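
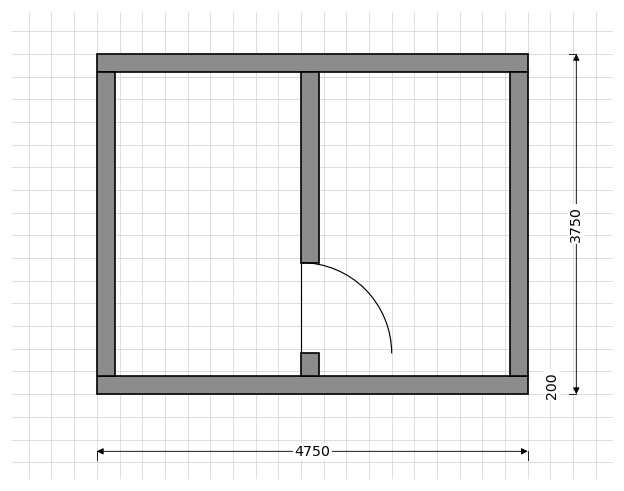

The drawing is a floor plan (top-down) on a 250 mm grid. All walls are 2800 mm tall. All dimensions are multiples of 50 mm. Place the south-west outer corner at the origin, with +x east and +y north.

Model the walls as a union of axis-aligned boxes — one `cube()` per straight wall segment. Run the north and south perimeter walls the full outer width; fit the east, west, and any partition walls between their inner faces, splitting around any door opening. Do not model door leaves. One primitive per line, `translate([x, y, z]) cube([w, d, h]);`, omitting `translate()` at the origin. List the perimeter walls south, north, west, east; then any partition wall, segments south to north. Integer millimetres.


cube([4750, 200, 2800]);
translate([0, 3550, 0]) cube([4750, 200, 2800]);
translate([0, 200, 0]) cube([200, 3350, 2800]);
translate([4550, 200, 0]) cube([200, 3350, 2800]);
translate([2250, 200, 0]) cube([200, 250, 2800]);
translate([2250, 1450, 0]) cube([200, 2100, 2800]);


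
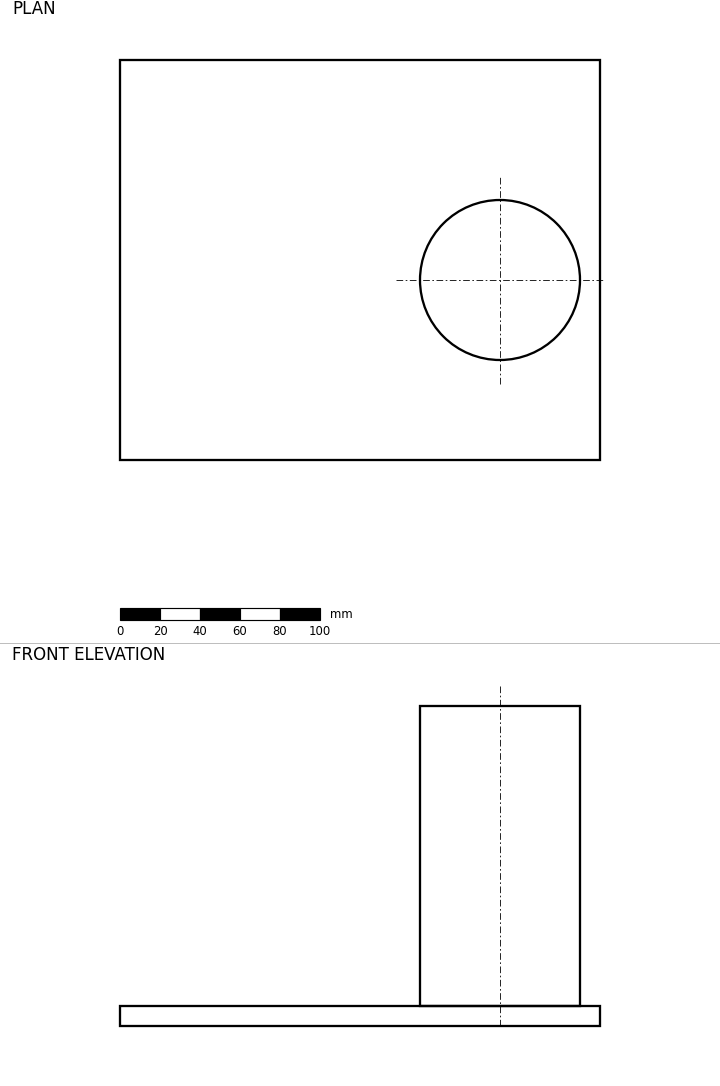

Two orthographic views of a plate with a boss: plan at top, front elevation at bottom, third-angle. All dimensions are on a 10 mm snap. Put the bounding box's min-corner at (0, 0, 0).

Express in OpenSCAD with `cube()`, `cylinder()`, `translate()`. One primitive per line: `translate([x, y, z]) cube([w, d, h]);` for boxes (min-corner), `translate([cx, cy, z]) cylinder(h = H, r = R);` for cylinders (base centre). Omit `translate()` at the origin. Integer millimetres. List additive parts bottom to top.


cube([240, 200, 10]);
translate([190, 90, 10]) cylinder(h = 150, r = 40);


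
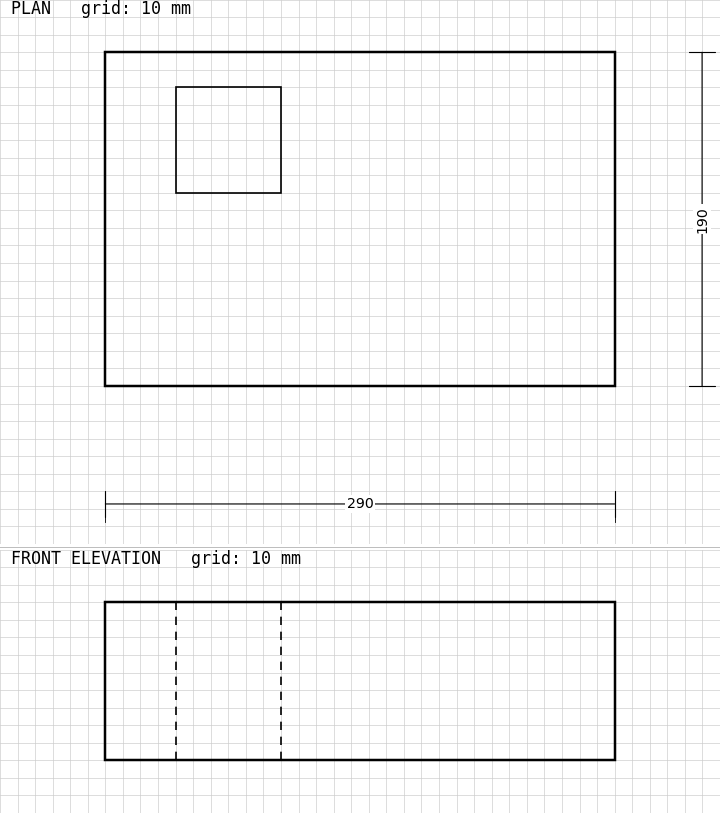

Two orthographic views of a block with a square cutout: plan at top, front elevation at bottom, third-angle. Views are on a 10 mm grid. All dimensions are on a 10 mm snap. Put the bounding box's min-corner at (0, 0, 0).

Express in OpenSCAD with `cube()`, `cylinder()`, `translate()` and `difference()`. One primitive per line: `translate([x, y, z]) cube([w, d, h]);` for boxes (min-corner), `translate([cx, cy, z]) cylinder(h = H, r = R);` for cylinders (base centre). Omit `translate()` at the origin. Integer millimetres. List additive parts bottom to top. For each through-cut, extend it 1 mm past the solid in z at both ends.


difference() {
  cube([290, 190, 90]);
  translate([40, 110, -1]) cube([60, 60, 92]);
}


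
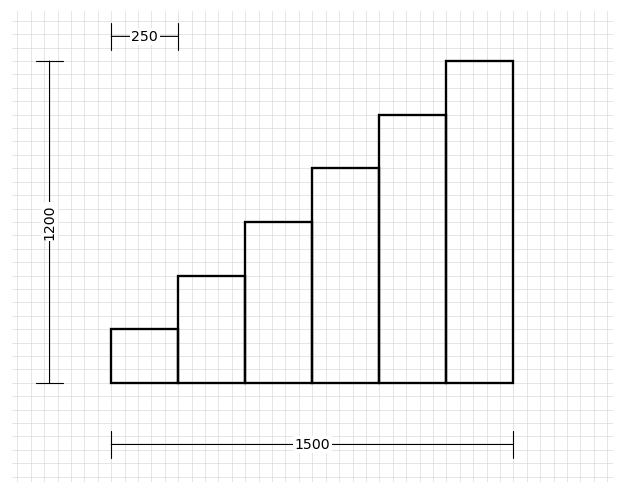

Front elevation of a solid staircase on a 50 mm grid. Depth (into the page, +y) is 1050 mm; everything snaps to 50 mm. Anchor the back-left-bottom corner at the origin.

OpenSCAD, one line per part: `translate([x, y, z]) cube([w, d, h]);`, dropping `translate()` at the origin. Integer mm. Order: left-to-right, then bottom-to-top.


cube([250, 1050, 200]);
translate([250, 0, 0]) cube([250, 1050, 400]);
translate([500, 0, 0]) cube([250, 1050, 600]);
translate([750, 0, 0]) cube([250, 1050, 800]);
translate([1000, 0, 0]) cube([250, 1050, 1000]);
translate([1250, 0, 0]) cube([250, 1050, 1200]);


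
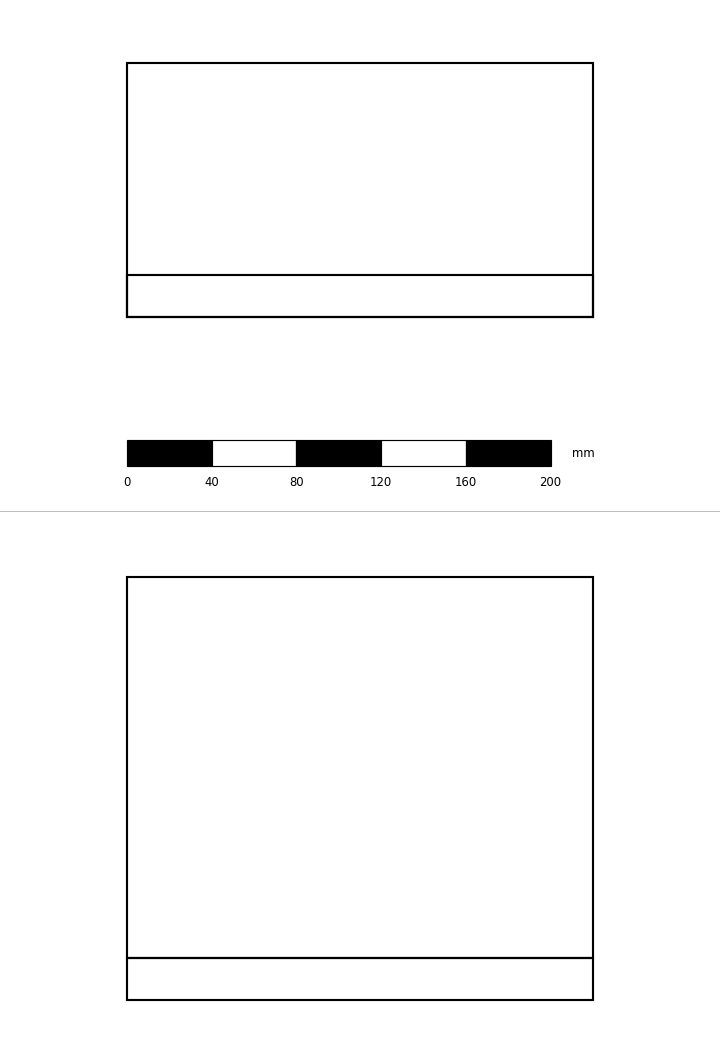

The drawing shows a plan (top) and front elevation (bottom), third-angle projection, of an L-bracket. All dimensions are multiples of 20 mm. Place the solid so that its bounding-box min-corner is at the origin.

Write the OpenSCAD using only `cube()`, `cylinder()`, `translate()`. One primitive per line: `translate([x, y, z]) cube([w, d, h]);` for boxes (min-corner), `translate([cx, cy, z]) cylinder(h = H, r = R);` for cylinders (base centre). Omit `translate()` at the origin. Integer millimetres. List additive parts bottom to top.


cube([220, 120, 20]);
translate([0, 0, 20]) cube([220, 20, 180]);


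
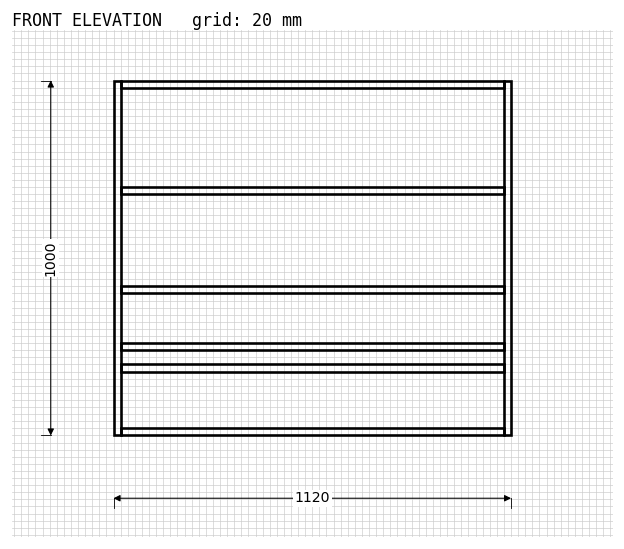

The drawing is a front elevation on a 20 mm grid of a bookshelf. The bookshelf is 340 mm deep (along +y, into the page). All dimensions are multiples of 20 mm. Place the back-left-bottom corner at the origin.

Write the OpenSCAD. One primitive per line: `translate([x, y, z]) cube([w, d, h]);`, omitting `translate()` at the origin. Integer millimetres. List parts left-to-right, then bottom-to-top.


cube([20, 340, 1000]);
translate([20, 0, 0]) cube([1080, 340, 20]);
translate([20, 0, 180]) cube([1080, 340, 20]);
translate([20, 0, 240]) cube([1080, 340, 20]);
translate([20, 0, 400]) cube([1080, 340, 20]);
translate([20, 0, 680]) cube([1080, 340, 20]);
translate([20, 0, 980]) cube([1080, 340, 20]);
translate([1100, 0, 0]) cube([20, 340, 1000]);


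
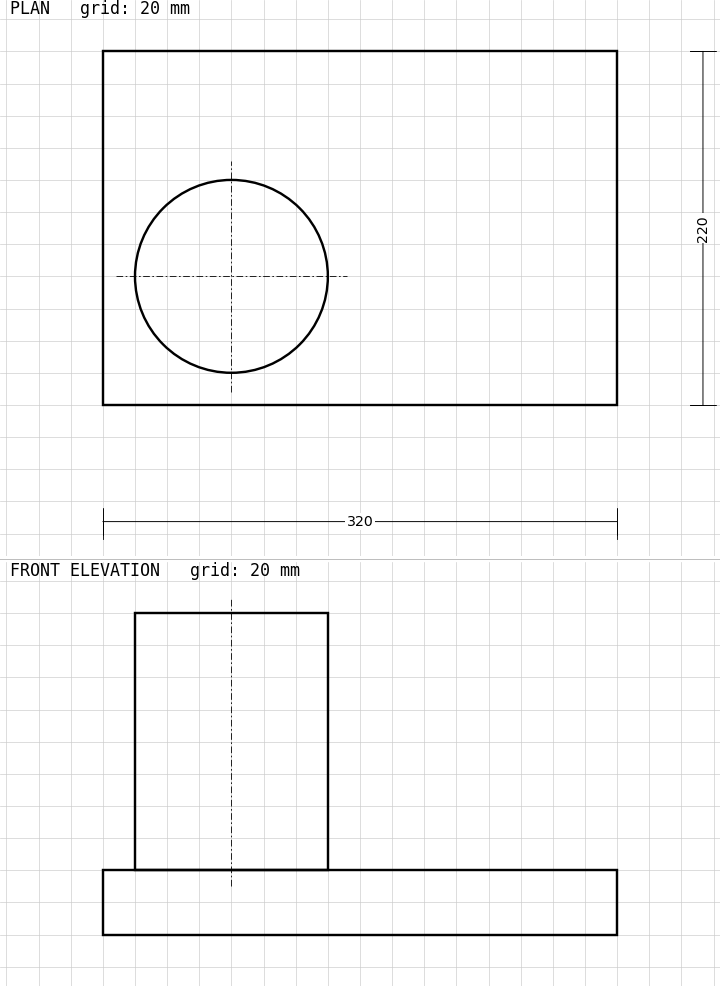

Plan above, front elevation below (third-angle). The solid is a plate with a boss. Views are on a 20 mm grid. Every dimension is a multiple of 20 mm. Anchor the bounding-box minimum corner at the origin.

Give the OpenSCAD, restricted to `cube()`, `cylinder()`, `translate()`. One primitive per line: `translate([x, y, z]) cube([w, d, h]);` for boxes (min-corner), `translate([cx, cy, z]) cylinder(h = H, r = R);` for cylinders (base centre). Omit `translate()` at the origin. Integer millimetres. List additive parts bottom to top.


cube([320, 220, 40]);
translate([80, 80, 40]) cylinder(h = 160, r = 60);


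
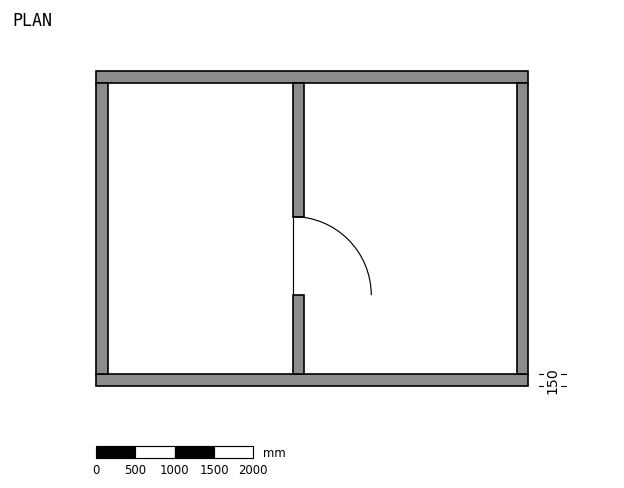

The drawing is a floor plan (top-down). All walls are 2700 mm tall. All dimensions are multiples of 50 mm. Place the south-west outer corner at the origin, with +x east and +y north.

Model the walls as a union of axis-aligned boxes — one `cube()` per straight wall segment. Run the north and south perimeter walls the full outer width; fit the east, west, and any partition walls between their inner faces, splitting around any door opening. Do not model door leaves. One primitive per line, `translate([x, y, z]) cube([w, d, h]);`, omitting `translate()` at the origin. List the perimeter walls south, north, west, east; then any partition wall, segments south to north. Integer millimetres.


cube([5500, 150, 2700]);
translate([0, 3850, 0]) cube([5500, 150, 2700]);
translate([0, 150, 0]) cube([150, 3700, 2700]);
translate([5350, 150, 0]) cube([150, 3700, 2700]);
translate([2500, 150, 0]) cube([150, 1000, 2700]);
translate([2500, 2150, 0]) cube([150, 1700, 2700]);


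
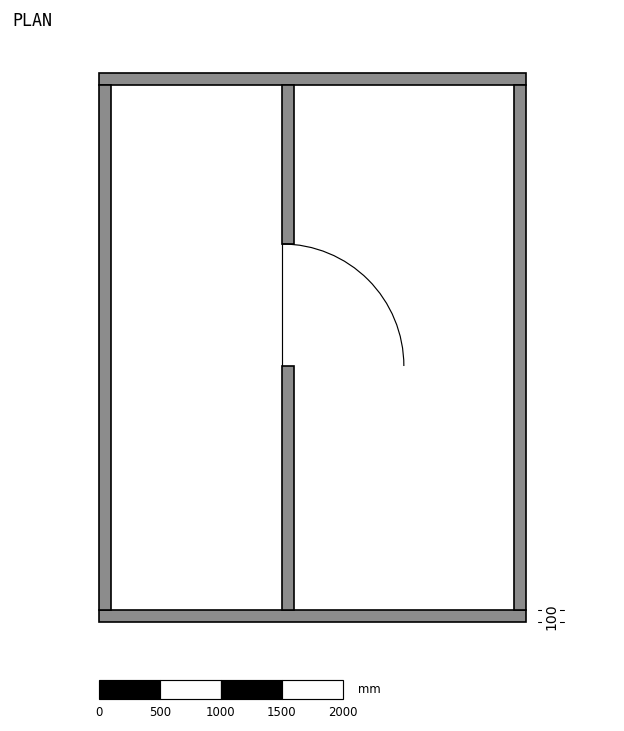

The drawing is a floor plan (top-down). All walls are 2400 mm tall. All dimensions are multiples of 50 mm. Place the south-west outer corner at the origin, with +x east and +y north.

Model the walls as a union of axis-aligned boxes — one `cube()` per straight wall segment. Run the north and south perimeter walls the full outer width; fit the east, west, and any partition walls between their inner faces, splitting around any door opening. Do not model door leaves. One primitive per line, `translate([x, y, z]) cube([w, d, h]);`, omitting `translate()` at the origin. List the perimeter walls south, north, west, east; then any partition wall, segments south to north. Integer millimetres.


cube([3500, 100, 2400]);
translate([0, 4400, 0]) cube([3500, 100, 2400]);
translate([0, 100, 0]) cube([100, 4300, 2400]);
translate([3400, 100, 0]) cube([100, 4300, 2400]);
translate([1500, 100, 0]) cube([100, 2000, 2400]);
translate([1500, 3100, 0]) cube([100, 1300, 2400]);


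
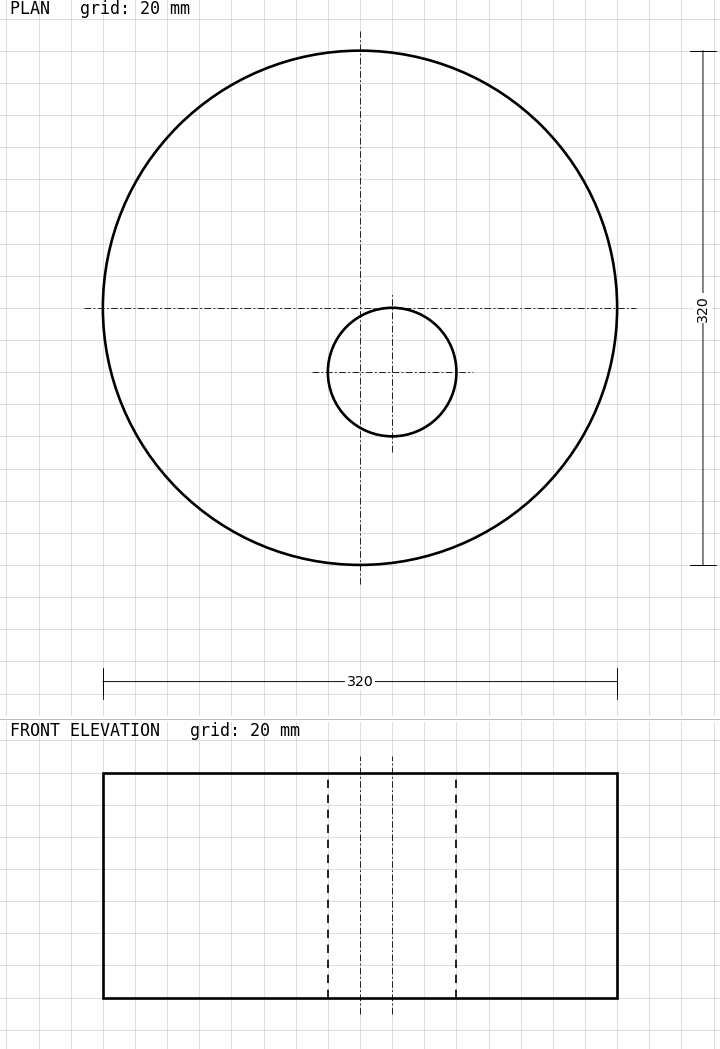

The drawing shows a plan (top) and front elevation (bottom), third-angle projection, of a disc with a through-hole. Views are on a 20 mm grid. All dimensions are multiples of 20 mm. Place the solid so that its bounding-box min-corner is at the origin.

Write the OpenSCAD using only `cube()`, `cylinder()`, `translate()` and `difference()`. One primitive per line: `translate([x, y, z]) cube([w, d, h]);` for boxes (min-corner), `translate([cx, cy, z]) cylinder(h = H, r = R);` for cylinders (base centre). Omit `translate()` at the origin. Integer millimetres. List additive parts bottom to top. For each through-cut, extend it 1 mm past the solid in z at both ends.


difference() {
  translate([160, 160, 0]) cylinder(h = 140, r = 160);
  translate([180, 120, -1]) cylinder(h = 142, r = 40);
}


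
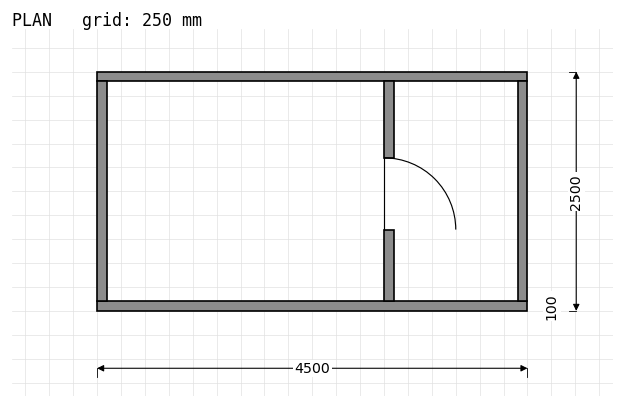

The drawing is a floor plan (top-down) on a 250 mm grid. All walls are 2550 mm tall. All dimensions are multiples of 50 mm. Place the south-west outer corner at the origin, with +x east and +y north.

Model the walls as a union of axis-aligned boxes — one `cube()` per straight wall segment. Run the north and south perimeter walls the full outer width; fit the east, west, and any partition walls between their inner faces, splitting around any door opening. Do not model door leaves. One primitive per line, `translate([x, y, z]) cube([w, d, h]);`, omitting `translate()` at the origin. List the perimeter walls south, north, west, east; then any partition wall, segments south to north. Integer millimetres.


cube([4500, 100, 2550]);
translate([0, 2400, 0]) cube([4500, 100, 2550]);
translate([0, 100, 0]) cube([100, 2300, 2550]);
translate([4400, 100, 0]) cube([100, 2300, 2550]);
translate([3000, 100, 0]) cube([100, 750, 2550]);
translate([3000, 1600, 0]) cube([100, 800, 2550]);


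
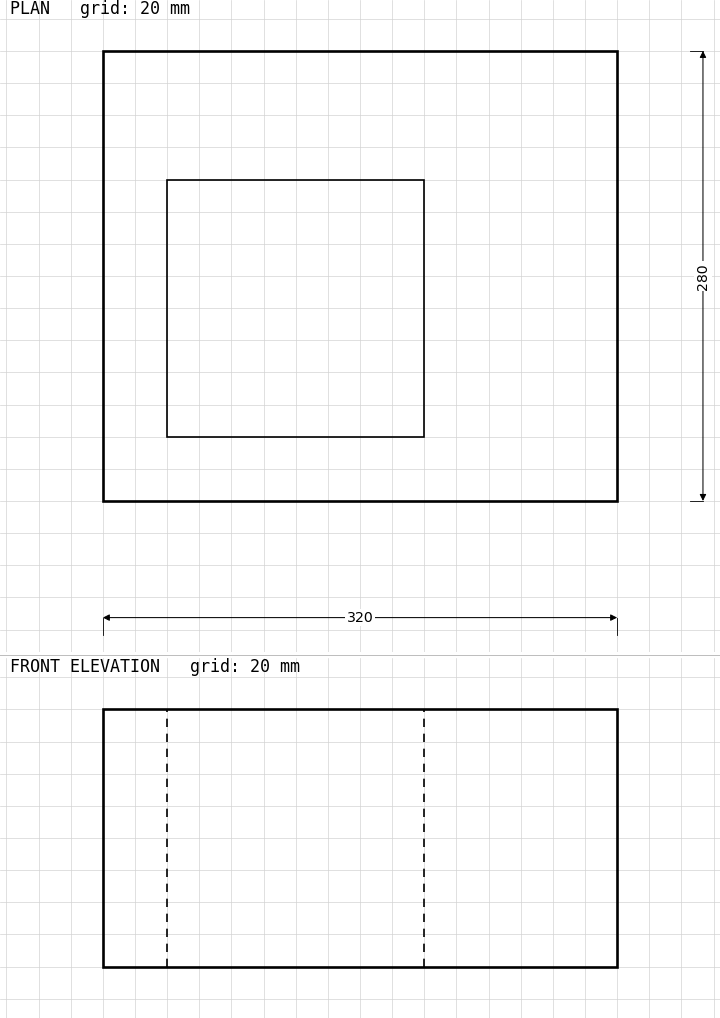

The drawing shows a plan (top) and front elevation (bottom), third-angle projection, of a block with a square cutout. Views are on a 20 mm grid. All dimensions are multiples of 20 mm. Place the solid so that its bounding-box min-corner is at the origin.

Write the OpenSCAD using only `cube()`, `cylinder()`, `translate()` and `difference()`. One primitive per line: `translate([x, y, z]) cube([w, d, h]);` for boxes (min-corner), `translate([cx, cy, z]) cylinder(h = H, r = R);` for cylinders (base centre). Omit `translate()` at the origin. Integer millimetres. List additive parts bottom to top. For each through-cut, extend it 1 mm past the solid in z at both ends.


difference() {
  cube([320, 280, 160]);
  translate([40, 40, -1]) cube([160, 160, 162]);
}


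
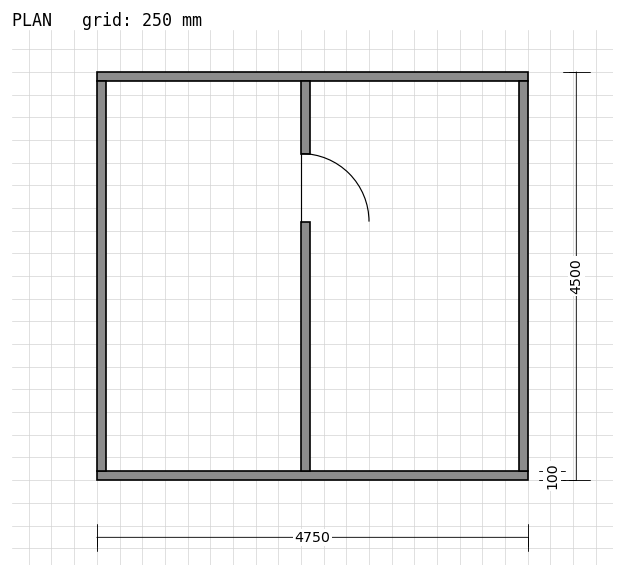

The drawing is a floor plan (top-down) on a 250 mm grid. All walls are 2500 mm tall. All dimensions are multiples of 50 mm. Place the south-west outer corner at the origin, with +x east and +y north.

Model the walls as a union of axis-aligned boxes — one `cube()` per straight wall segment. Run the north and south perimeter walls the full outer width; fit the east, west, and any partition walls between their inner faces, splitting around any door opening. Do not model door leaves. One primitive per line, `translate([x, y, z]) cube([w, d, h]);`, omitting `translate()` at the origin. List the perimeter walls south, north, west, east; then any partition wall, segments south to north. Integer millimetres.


cube([4750, 100, 2500]);
translate([0, 4400, 0]) cube([4750, 100, 2500]);
translate([0, 100, 0]) cube([100, 4300, 2500]);
translate([4650, 100, 0]) cube([100, 4300, 2500]);
translate([2250, 100, 0]) cube([100, 2750, 2500]);
translate([2250, 3600, 0]) cube([100, 800, 2500]);


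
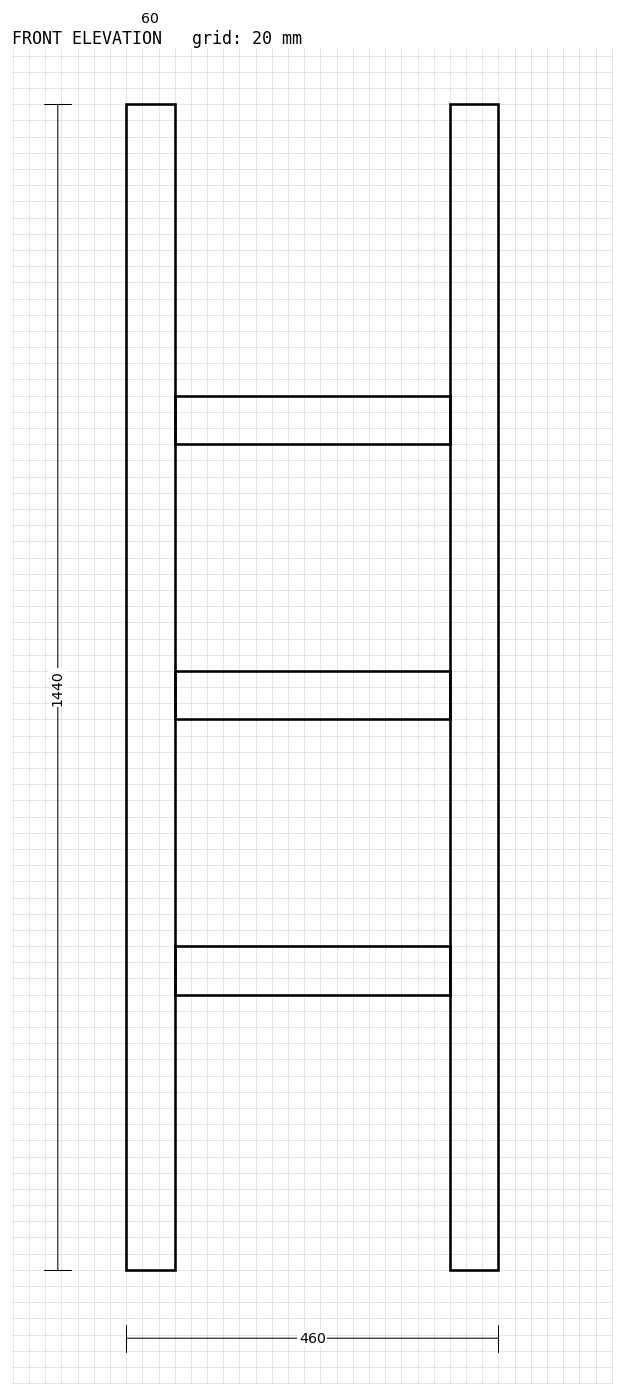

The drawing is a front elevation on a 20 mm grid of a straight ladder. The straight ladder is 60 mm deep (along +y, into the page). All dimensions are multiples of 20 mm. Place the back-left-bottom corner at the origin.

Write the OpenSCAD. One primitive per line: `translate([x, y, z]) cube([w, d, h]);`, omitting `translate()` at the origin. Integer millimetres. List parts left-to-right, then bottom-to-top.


cube([60, 60, 1440]);
translate([60, 0, 340]) cube([340, 60, 60]);
translate([60, 0, 680]) cube([340, 60, 60]);
translate([60, 0, 1020]) cube([340, 60, 60]);
translate([400, 0, 0]) cube([60, 60, 1440]);


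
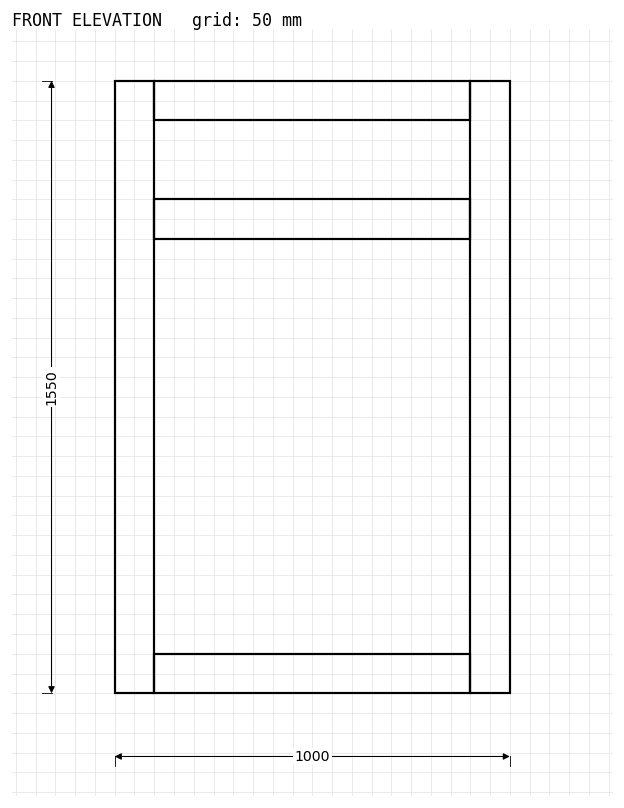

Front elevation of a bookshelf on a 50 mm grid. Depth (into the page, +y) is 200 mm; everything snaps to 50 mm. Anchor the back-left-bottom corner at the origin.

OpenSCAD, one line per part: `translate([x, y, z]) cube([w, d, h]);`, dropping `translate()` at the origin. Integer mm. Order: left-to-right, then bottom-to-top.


cube([100, 200, 1550]);
translate([100, 0, 0]) cube([800, 200, 100]);
translate([100, 0, 1150]) cube([800, 200, 100]);
translate([100, 0, 1450]) cube([800, 200, 100]);
translate([900, 0, 0]) cube([100, 200, 1550]);


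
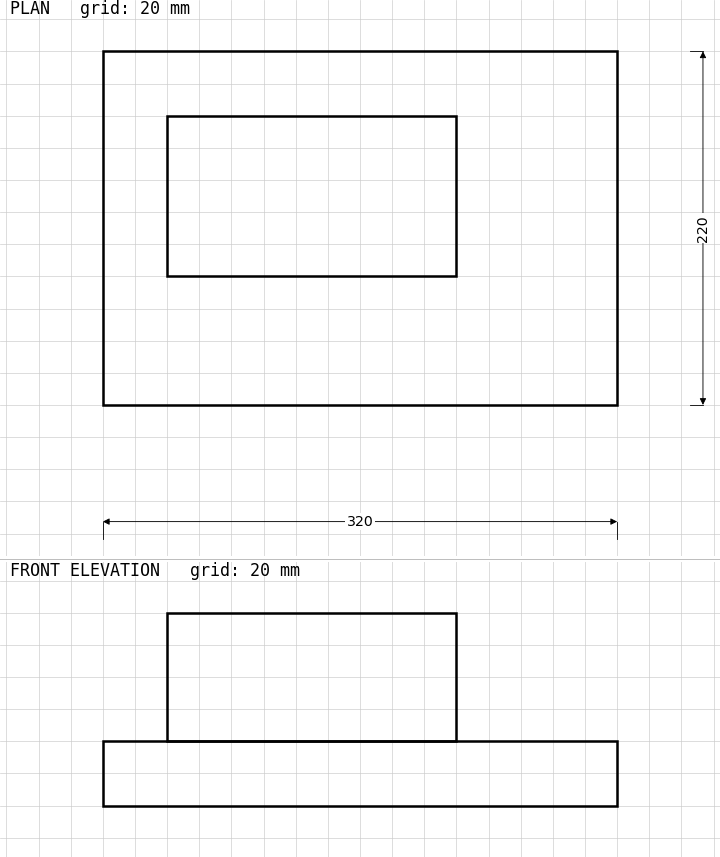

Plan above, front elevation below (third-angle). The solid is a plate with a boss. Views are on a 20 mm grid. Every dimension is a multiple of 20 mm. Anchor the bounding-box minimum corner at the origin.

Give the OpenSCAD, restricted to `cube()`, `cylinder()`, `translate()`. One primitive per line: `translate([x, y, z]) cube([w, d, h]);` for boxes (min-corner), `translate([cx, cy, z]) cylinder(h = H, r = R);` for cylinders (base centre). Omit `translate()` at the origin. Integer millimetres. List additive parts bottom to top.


cube([320, 220, 40]);
translate([40, 80, 40]) cube([180, 100, 80]);


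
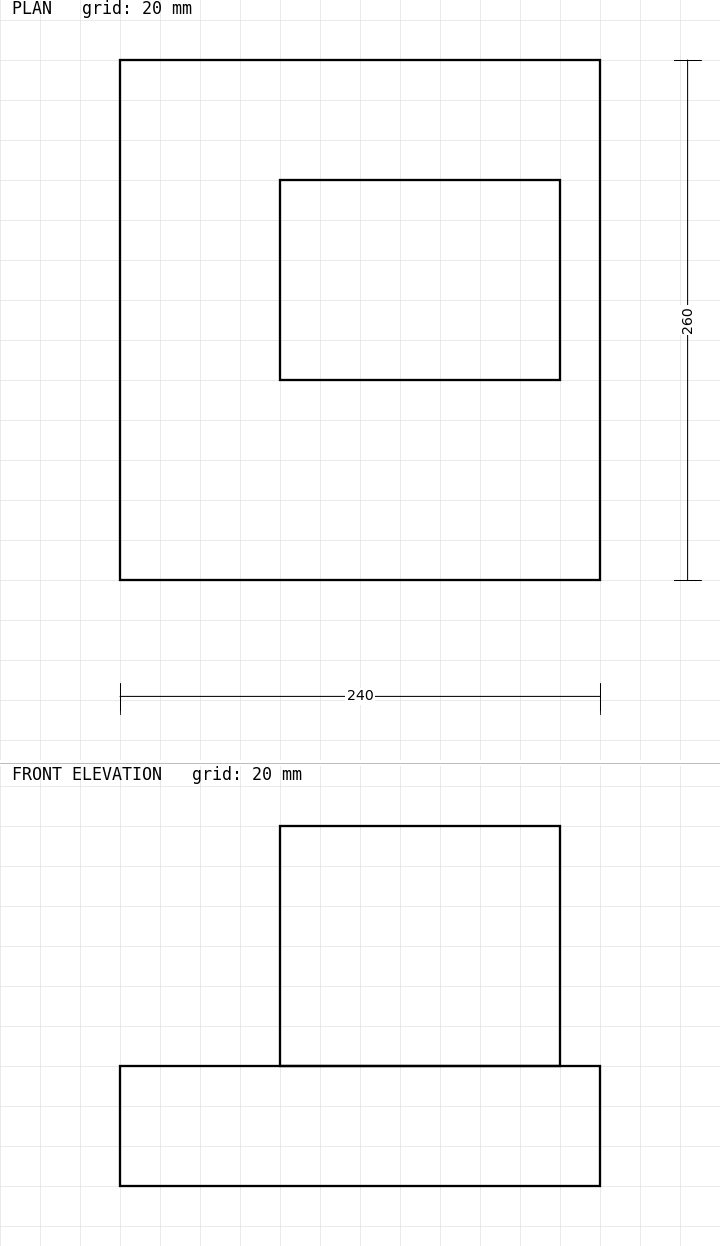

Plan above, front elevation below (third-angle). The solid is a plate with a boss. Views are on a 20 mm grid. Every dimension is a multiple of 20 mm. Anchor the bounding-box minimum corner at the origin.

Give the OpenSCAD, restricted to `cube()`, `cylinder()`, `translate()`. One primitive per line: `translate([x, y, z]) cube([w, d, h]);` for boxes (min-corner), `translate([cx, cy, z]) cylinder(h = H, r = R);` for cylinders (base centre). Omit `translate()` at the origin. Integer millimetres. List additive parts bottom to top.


cube([240, 260, 60]);
translate([80, 100, 60]) cube([140, 100, 120]);


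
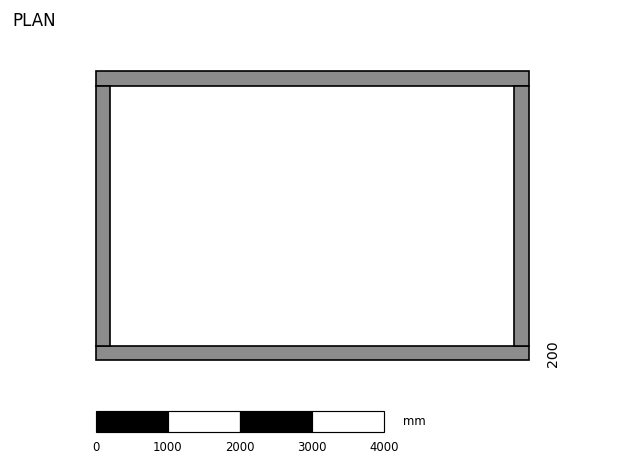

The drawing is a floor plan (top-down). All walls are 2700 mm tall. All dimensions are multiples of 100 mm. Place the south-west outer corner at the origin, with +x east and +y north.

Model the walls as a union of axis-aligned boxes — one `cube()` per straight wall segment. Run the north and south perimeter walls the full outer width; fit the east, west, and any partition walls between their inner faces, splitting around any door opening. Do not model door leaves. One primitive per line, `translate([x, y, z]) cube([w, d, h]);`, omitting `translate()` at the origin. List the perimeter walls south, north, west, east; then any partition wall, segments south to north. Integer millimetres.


cube([6000, 200, 2700]);
translate([0, 3800, 0]) cube([6000, 200, 2700]);
translate([0, 200, 0]) cube([200, 3600, 2700]);
translate([5800, 200, 0]) cube([200, 3600, 2700]);


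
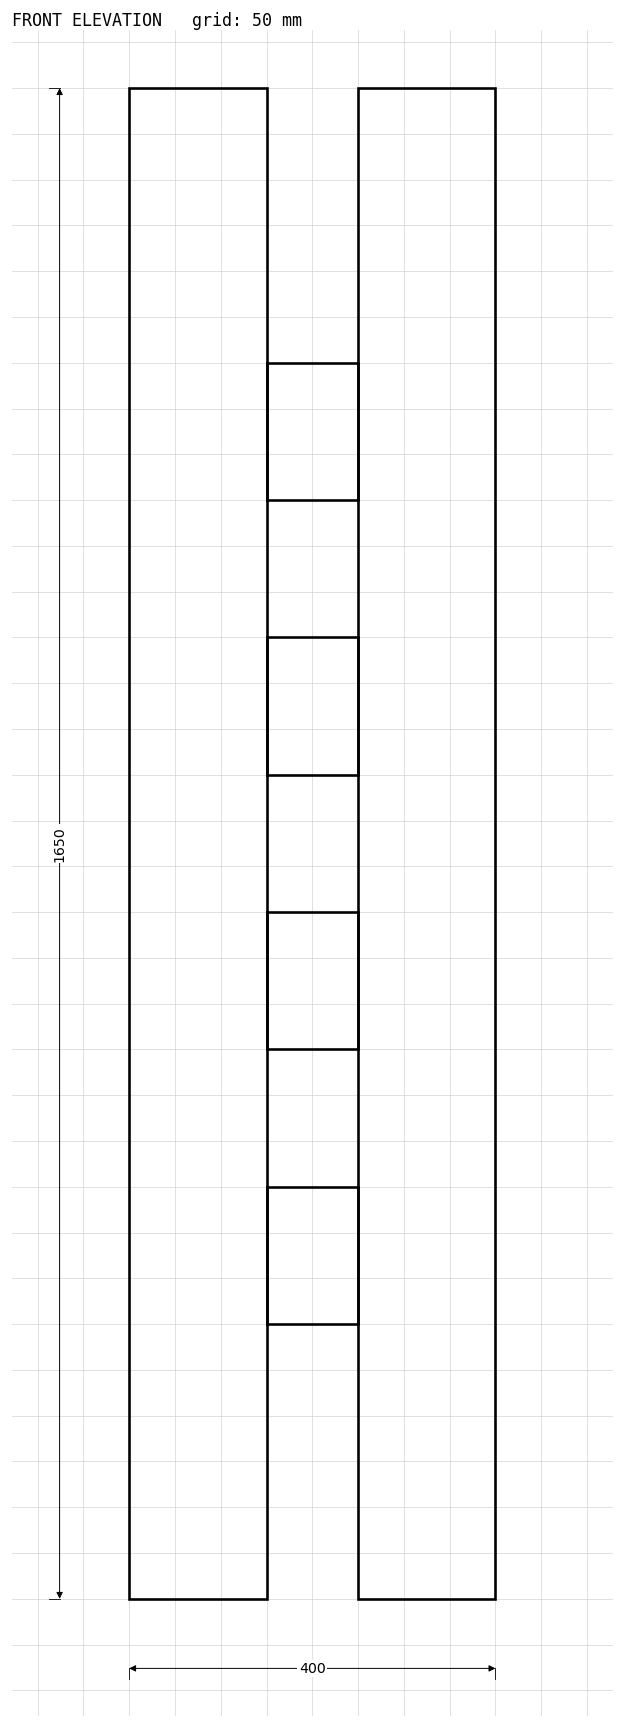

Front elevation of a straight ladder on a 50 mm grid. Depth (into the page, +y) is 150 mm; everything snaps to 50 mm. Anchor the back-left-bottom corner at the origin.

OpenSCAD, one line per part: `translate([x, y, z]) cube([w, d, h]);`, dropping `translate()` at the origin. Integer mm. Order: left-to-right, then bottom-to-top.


cube([150, 150, 1650]);
translate([150, 0, 300]) cube([100, 150, 150]);
translate([150, 0, 600]) cube([100, 150, 150]);
translate([150, 0, 900]) cube([100, 150, 150]);
translate([150, 0, 1200]) cube([100, 150, 150]);
translate([250, 0, 0]) cube([150, 150, 1650]);


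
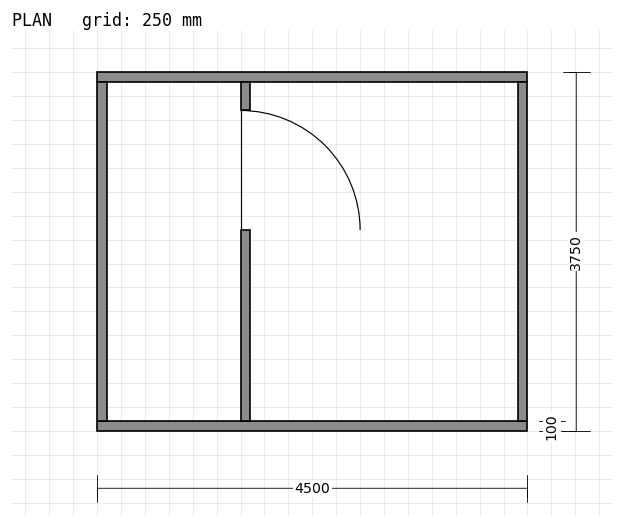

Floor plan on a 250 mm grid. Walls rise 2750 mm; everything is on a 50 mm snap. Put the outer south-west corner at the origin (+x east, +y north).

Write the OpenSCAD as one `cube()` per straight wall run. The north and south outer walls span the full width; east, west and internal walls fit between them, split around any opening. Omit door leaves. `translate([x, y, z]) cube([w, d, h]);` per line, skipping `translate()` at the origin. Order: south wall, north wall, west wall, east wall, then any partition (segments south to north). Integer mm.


cube([4500, 100, 2750]);
translate([0, 3650, 0]) cube([4500, 100, 2750]);
translate([0, 100, 0]) cube([100, 3550, 2750]);
translate([4400, 100, 0]) cube([100, 3550, 2750]);
translate([1500, 100, 0]) cube([100, 2000, 2750]);
translate([1500, 3350, 0]) cube([100, 300, 2750]);


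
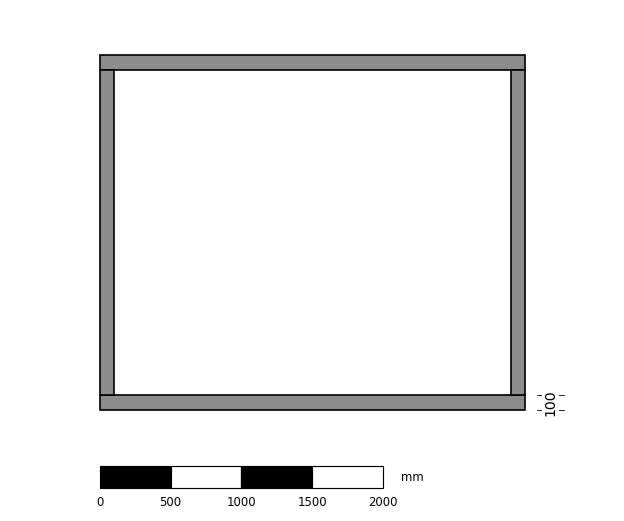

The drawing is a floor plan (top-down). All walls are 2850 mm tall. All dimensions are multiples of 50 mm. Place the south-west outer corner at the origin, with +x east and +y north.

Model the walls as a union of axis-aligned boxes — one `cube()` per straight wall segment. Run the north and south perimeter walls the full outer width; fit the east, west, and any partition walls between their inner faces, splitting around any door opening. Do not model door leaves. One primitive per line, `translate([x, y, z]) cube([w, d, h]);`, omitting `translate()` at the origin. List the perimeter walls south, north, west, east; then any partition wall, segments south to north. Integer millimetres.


cube([3000, 100, 2850]);
translate([0, 2400, 0]) cube([3000, 100, 2850]);
translate([0, 100, 0]) cube([100, 2300, 2850]);
translate([2900, 100, 0]) cube([100, 2300, 2850]);


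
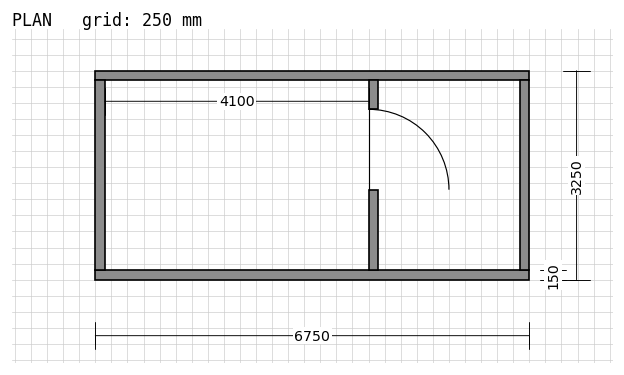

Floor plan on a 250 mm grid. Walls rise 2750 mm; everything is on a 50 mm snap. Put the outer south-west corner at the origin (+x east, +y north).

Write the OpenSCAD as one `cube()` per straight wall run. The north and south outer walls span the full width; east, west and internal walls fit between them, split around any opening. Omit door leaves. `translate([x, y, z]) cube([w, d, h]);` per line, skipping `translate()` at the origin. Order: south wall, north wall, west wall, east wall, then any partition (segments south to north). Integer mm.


cube([6750, 150, 2750]);
translate([0, 3100, 0]) cube([6750, 150, 2750]);
translate([0, 150, 0]) cube([150, 2950, 2750]);
translate([6600, 150, 0]) cube([150, 2950, 2750]);
translate([4250, 150, 0]) cube([150, 1250, 2750]);
translate([4250, 2650, 0]) cube([150, 450, 2750]);


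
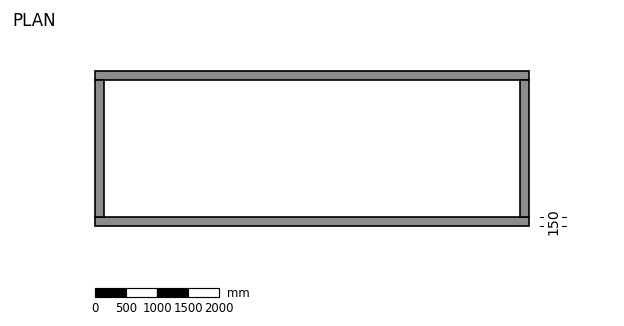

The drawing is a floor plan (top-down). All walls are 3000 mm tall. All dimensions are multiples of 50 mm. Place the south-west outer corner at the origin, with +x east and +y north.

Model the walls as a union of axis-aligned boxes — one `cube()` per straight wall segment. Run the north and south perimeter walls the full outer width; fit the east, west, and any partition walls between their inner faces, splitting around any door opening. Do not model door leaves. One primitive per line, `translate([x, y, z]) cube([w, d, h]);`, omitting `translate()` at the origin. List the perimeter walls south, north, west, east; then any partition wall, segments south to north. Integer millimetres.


cube([7000, 150, 3000]);
translate([0, 2350, 0]) cube([7000, 150, 3000]);
translate([0, 150, 0]) cube([150, 2200, 3000]);
translate([6850, 150, 0]) cube([150, 2200, 3000]);


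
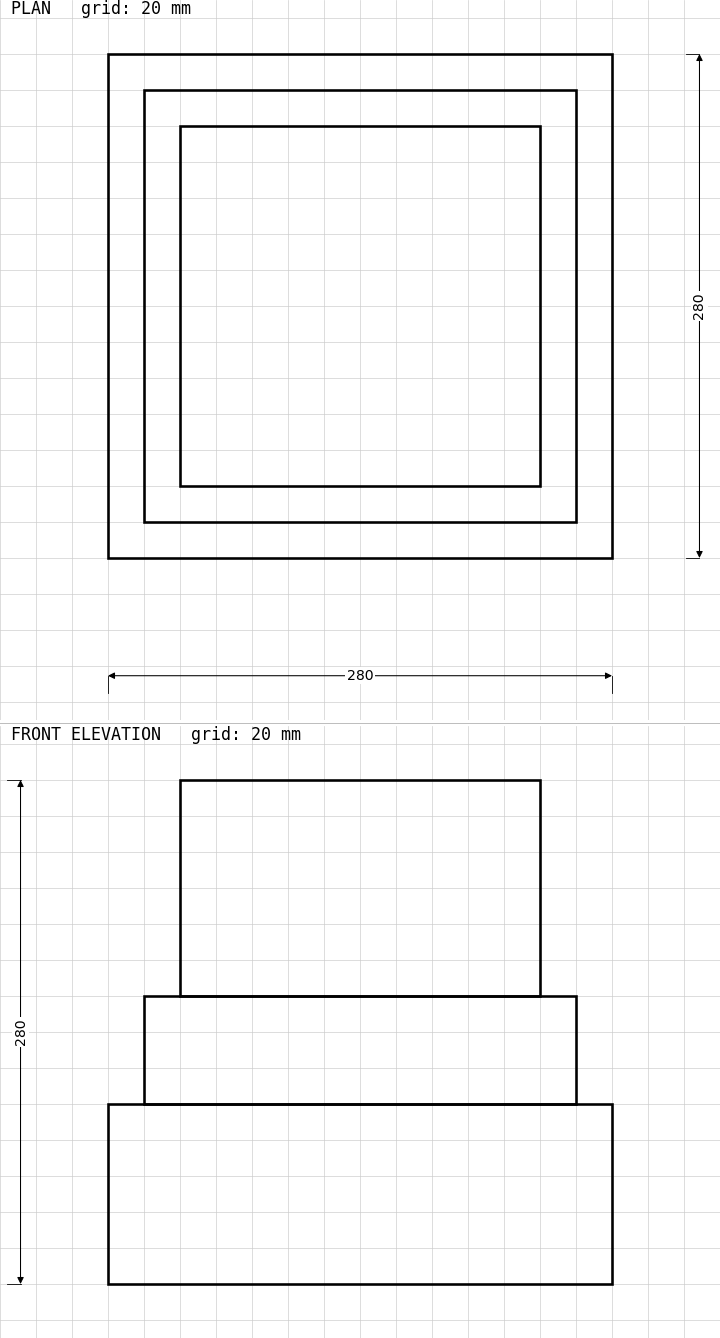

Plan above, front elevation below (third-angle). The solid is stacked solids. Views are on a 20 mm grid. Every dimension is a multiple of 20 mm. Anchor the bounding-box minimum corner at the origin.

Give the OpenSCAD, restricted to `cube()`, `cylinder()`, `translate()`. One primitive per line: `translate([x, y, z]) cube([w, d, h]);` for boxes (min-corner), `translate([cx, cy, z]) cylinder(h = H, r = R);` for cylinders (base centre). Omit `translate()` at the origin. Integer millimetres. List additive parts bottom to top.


cube([280, 280, 100]);
translate([20, 20, 100]) cube([240, 240, 60]);
translate([40, 40, 160]) cube([200, 200, 120]);


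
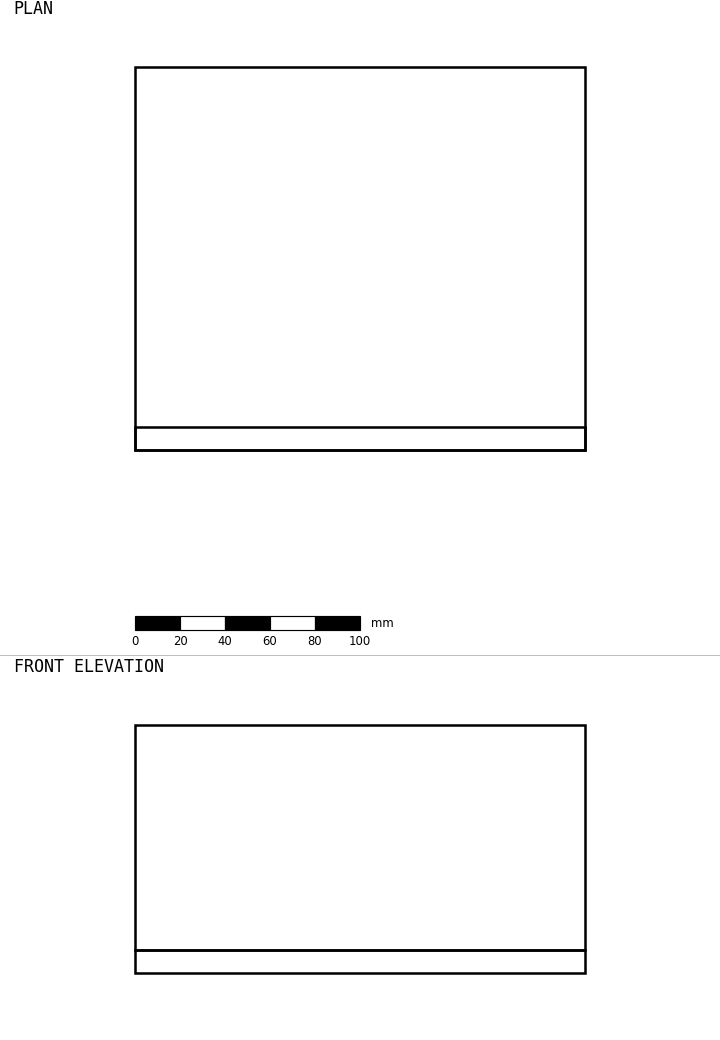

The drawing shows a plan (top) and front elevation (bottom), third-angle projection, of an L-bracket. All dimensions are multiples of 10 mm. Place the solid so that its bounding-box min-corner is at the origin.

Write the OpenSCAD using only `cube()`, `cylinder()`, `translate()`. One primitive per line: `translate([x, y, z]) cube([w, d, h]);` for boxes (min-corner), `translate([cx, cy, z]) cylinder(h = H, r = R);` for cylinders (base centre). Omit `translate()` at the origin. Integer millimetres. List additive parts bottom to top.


cube([200, 170, 10]);
translate([0, 0, 10]) cube([200, 10, 100]);


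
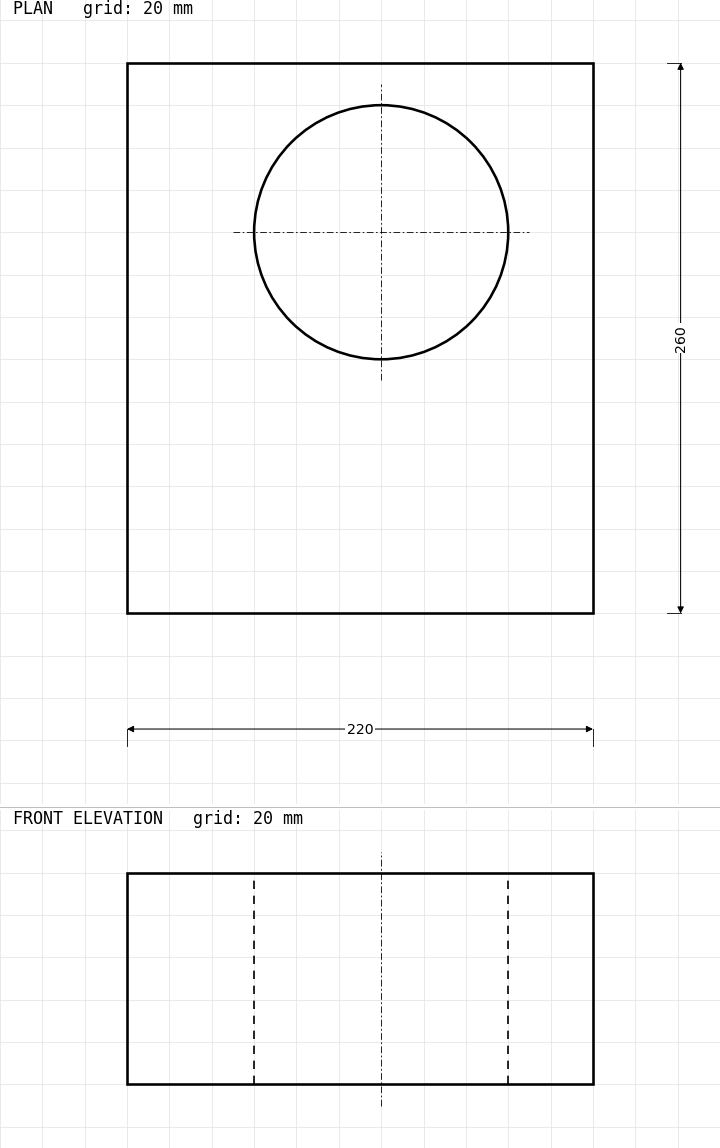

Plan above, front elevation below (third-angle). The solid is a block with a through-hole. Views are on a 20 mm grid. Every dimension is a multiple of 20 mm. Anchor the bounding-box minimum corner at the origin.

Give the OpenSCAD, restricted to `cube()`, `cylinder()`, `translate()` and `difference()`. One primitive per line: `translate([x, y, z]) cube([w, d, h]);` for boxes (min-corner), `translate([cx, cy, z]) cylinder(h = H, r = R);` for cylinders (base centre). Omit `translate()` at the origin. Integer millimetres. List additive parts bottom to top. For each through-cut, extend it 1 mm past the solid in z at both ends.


difference() {
  cube([220, 260, 100]);
  translate([120, 180, -1]) cylinder(h = 102, r = 60);
}


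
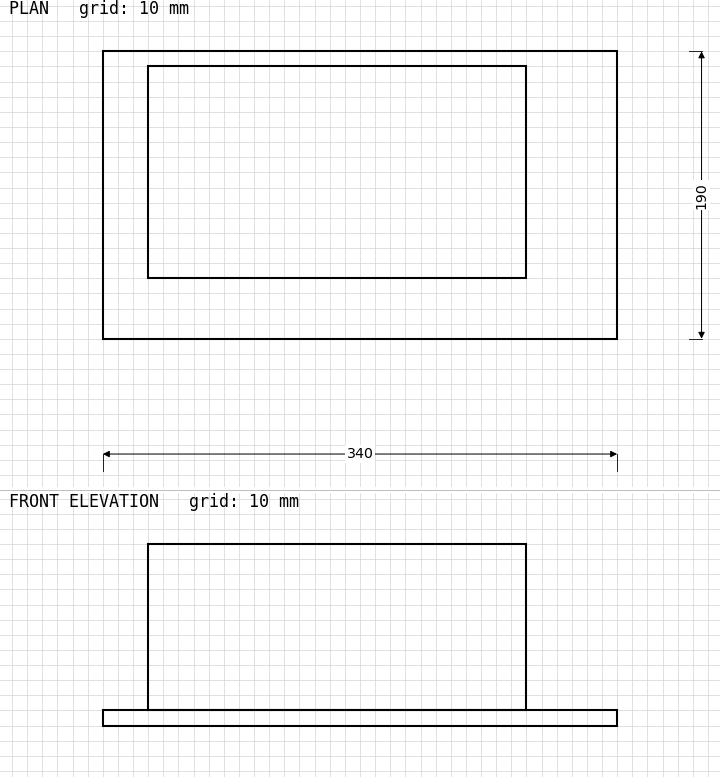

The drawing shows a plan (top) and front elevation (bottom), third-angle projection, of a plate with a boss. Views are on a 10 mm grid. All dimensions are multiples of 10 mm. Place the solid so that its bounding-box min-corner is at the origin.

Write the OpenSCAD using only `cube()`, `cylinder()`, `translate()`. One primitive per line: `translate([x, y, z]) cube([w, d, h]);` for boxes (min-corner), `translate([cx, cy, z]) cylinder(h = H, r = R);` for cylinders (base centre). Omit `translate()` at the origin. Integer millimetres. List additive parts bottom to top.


cube([340, 190, 10]);
translate([30, 40, 10]) cube([250, 140, 110]);


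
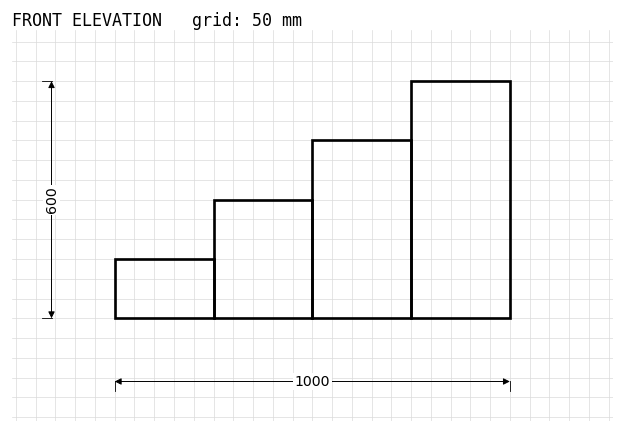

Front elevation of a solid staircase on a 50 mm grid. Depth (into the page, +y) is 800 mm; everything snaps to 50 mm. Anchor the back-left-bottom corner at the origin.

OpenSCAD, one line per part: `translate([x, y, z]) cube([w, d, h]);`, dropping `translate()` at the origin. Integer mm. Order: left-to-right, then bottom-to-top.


cube([250, 800, 150]);
translate([250, 0, 0]) cube([250, 800, 300]);
translate([500, 0, 0]) cube([250, 800, 450]);
translate([750, 0, 0]) cube([250, 800, 600]);


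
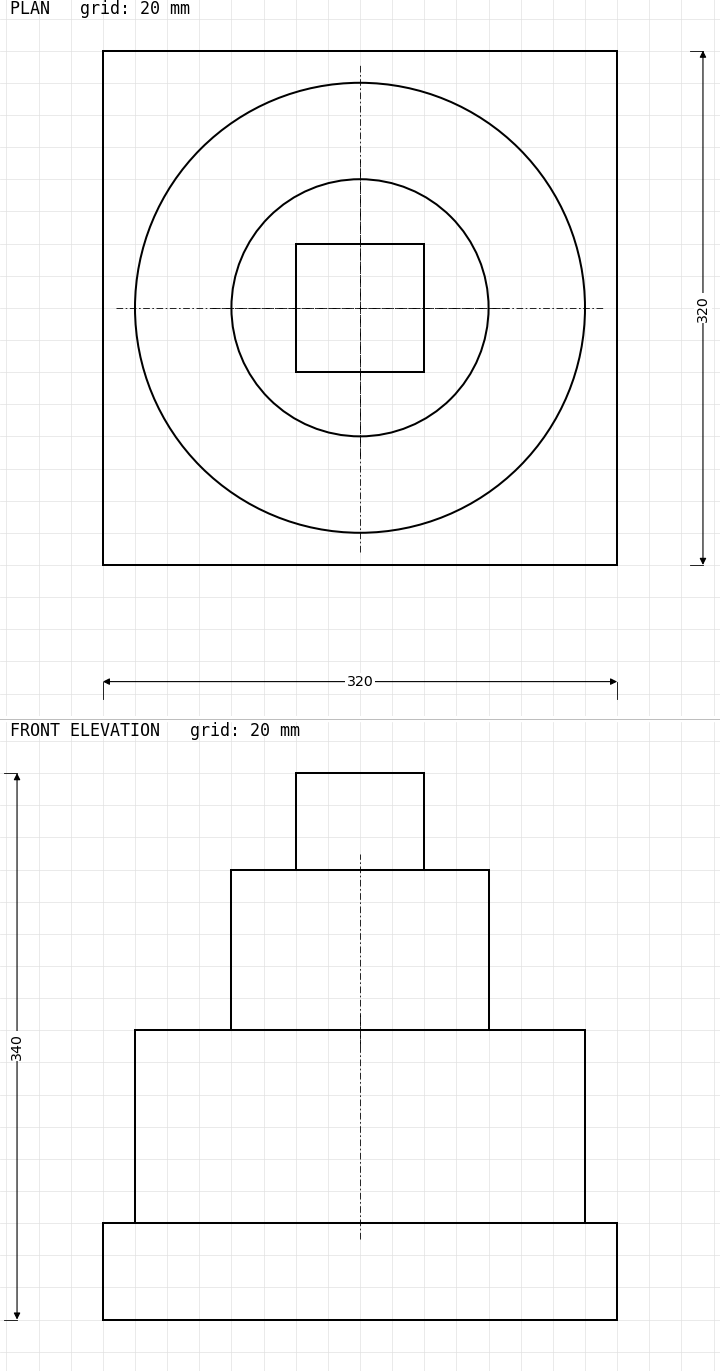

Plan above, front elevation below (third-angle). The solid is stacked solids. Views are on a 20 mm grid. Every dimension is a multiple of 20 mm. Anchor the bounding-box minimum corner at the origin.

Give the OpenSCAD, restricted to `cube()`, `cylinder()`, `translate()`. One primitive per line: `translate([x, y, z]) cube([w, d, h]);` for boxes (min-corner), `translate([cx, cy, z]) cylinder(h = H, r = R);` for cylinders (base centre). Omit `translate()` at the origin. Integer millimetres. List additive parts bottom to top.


cube([320, 320, 60]);
translate([160, 160, 60]) cylinder(h = 120, r = 140);
translate([160, 160, 180]) cylinder(h = 100, r = 80);
translate([120, 120, 280]) cube([80, 80, 60]);


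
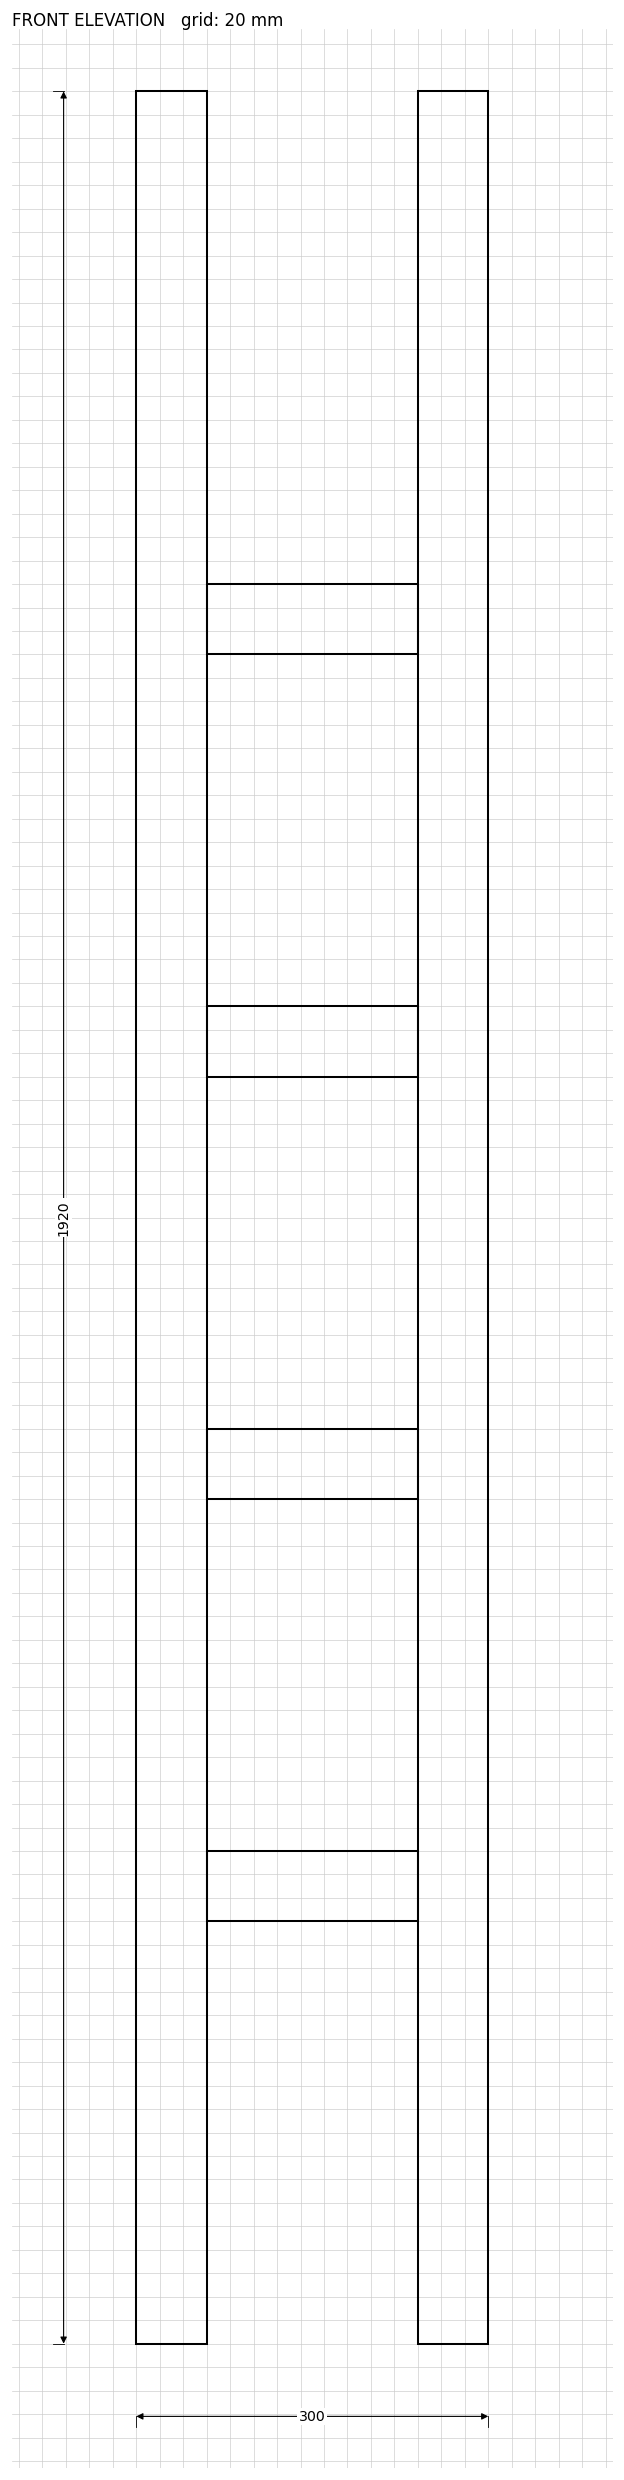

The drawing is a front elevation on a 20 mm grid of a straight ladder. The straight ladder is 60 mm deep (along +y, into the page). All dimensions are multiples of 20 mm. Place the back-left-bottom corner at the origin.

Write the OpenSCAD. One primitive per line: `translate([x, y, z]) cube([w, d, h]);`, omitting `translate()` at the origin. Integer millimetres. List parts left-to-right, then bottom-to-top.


cube([60, 60, 1920]);
translate([60, 0, 360]) cube([180, 60, 60]);
translate([60, 0, 720]) cube([180, 60, 60]);
translate([60, 0, 1080]) cube([180, 60, 60]);
translate([60, 0, 1440]) cube([180, 60, 60]);
translate([240, 0, 0]) cube([60, 60, 1920]);


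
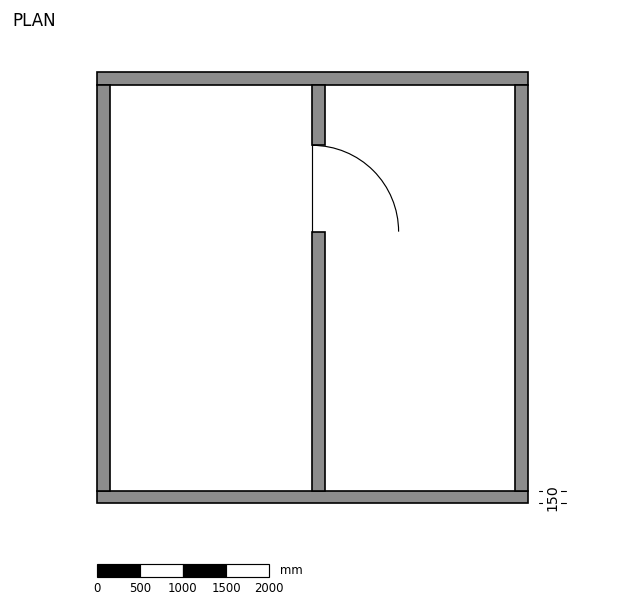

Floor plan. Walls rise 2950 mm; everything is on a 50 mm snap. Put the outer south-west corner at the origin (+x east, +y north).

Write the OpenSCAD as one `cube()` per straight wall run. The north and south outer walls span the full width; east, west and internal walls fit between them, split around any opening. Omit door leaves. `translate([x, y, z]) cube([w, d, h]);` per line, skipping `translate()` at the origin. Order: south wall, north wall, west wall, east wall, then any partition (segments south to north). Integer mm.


cube([5000, 150, 2950]);
translate([0, 4850, 0]) cube([5000, 150, 2950]);
translate([0, 150, 0]) cube([150, 4700, 2950]);
translate([4850, 150, 0]) cube([150, 4700, 2950]);
translate([2500, 150, 0]) cube([150, 3000, 2950]);
translate([2500, 4150, 0]) cube([150, 700, 2950]);


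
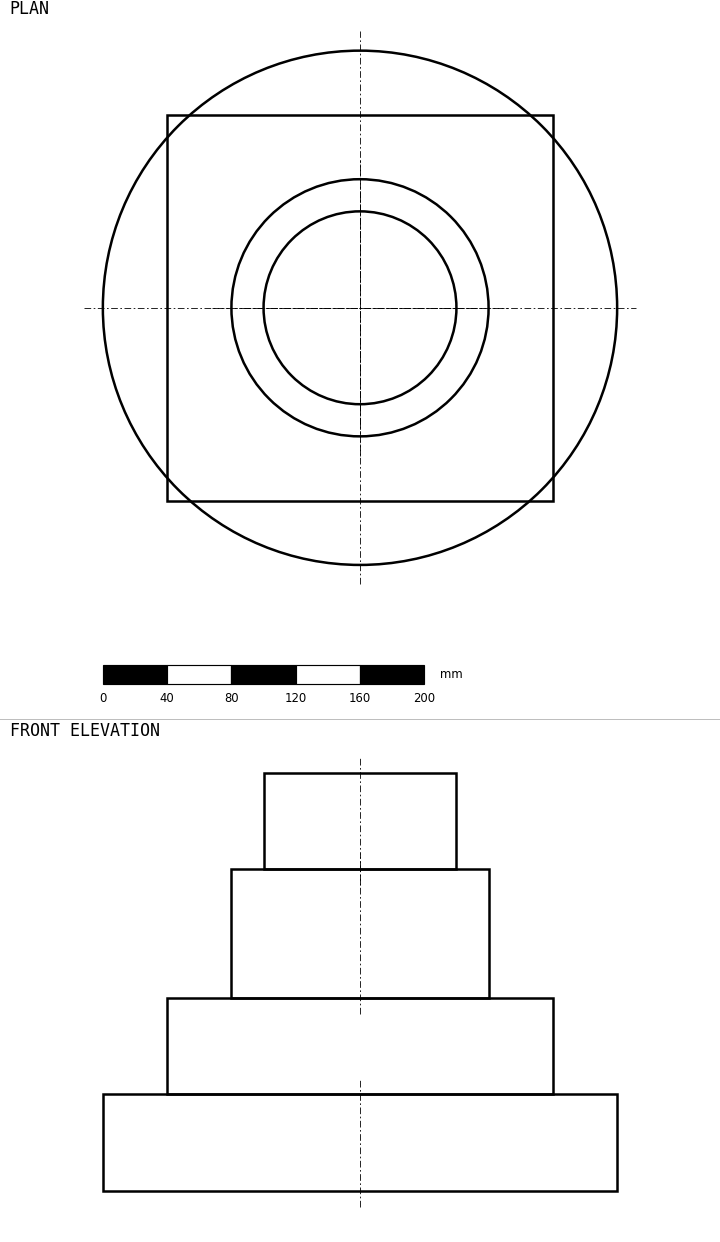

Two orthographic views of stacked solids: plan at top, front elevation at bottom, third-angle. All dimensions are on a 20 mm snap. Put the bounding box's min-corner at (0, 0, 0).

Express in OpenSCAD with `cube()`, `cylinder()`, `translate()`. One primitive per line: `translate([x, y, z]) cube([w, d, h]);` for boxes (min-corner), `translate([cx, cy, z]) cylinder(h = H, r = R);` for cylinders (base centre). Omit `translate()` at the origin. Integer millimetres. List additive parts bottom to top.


translate([160, 160, 0]) cylinder(h = 60, r = 160);
translate([40, 40, 60]) cube([240, 240, 60]);
translate([160, 160, 120]) cylinder(h = 80, r = 80);
translate([160, 160, 200]) cylinder(h = 60, r = 60);


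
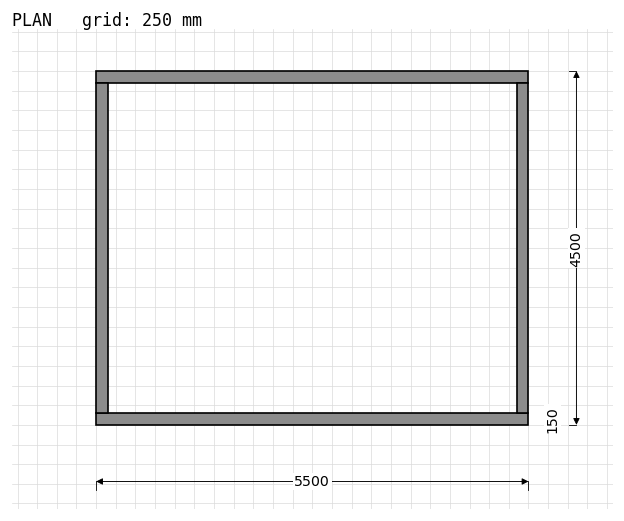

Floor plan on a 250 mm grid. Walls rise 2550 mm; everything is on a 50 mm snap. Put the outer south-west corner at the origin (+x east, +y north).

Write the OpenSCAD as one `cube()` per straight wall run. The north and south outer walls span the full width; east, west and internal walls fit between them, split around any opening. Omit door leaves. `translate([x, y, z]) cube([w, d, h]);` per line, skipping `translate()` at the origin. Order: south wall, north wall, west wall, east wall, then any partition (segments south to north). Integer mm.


cube([5500, 150, 2550]);
translate([0, 4350, 0]) cube([5500, 150, 2550]);
translate([0, 150, 0]) cube([150, 4200, 2550]);
translate([5350, 150, 0]) cube([150, 4200, 2550]);


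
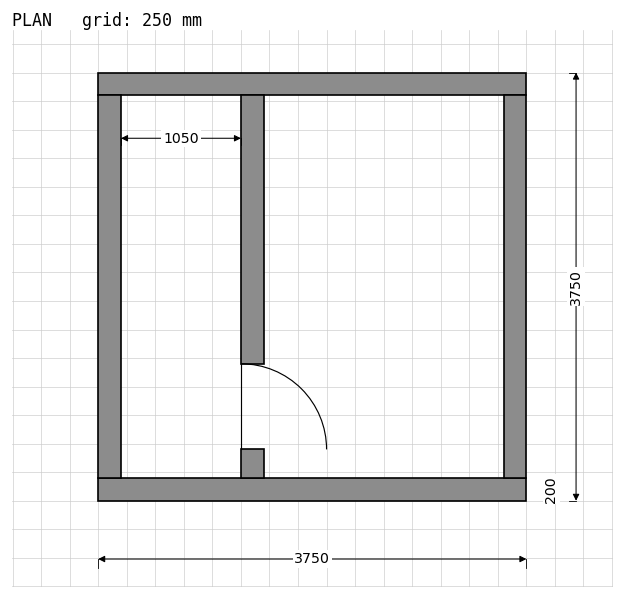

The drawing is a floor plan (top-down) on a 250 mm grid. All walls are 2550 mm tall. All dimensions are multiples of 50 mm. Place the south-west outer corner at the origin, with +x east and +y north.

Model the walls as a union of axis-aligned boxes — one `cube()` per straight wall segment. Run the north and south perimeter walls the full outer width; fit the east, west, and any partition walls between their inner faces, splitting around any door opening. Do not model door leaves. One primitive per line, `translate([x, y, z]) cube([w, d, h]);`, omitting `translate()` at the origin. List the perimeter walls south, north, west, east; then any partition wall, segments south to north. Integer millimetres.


cube([3750, 200, 2550]);
translate([0, 3550, 0]) cube([3750, 200, 2550]);
translate([0, 200, 0]) cube([200, 3350, 2550]);
translate([3550, 200, 0]) cube([200, 3350, 2550]);
translate([1250, 200, 0]) cube([200, 250, 2550]);
translate([1250, 1200, 0]) cube([200, 2350, 2550]);


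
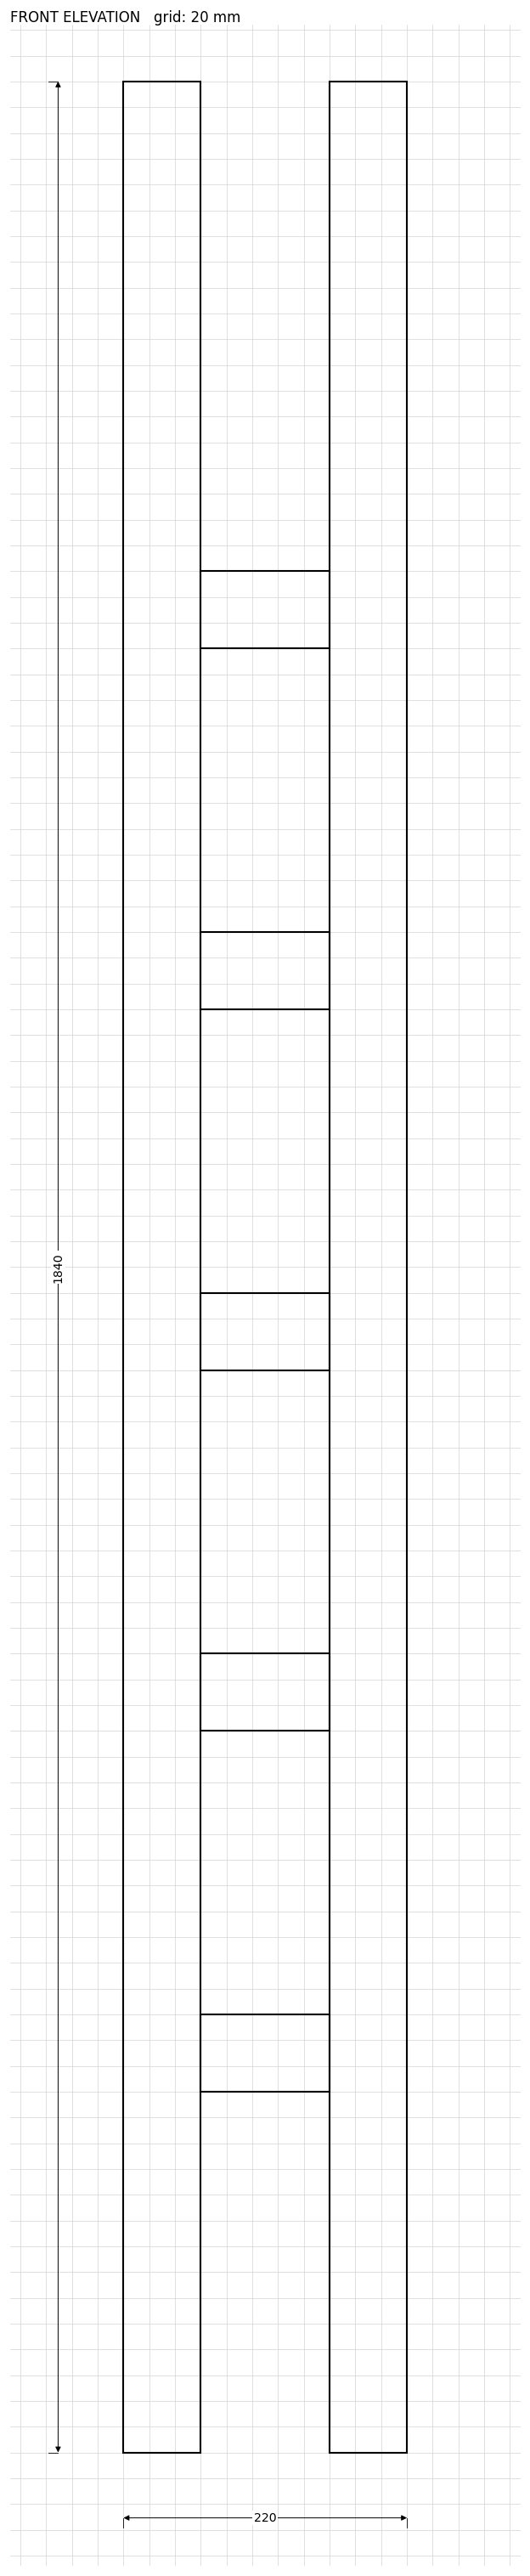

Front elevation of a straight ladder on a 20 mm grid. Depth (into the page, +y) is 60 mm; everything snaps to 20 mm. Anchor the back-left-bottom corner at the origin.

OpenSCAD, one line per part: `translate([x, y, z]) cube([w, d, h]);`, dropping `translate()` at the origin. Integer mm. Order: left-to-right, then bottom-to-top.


cube([60, 60, 1840]);
translate([60, 0, 280]) cube([100, 60, 60]);
translate([60, 0, 560]) cube([100, 60, 60]);
translate([60, 0, 840]) cube([100, 60, 60]);
translate([60, 0, 1120]) cube([100, 60, 60]);
translate([60, 0, 1400]) cube([100, 60, 60]);
translate([160, 0, 0]) cube([60, 60, 1840]);


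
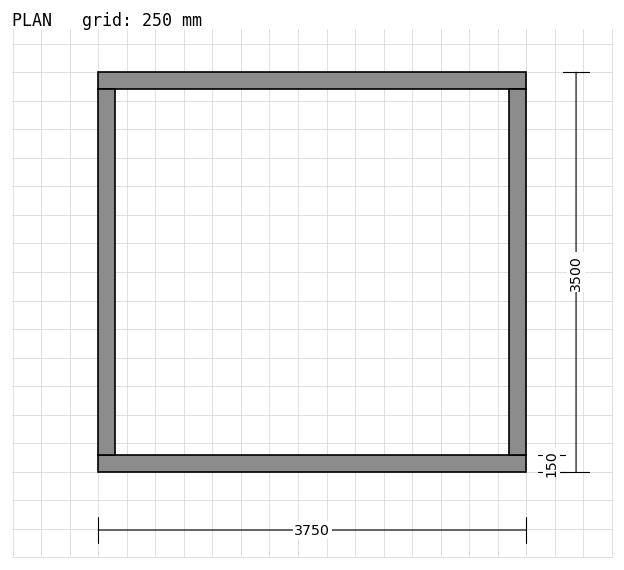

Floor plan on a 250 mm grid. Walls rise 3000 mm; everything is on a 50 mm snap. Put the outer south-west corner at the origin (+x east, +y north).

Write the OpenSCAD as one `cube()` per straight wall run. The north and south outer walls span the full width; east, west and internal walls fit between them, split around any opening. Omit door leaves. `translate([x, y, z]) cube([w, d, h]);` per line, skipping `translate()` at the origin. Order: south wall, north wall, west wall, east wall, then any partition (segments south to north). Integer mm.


cube([3750, 150, 3000]);
translate([0, 3350, 0]) cube([3750, 150, 3000]);
translate([0, 150, 0]) cube([150, 3200, 3000]);
translate([3600, 150, 0]) cube([150, 3200, 3000]);
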